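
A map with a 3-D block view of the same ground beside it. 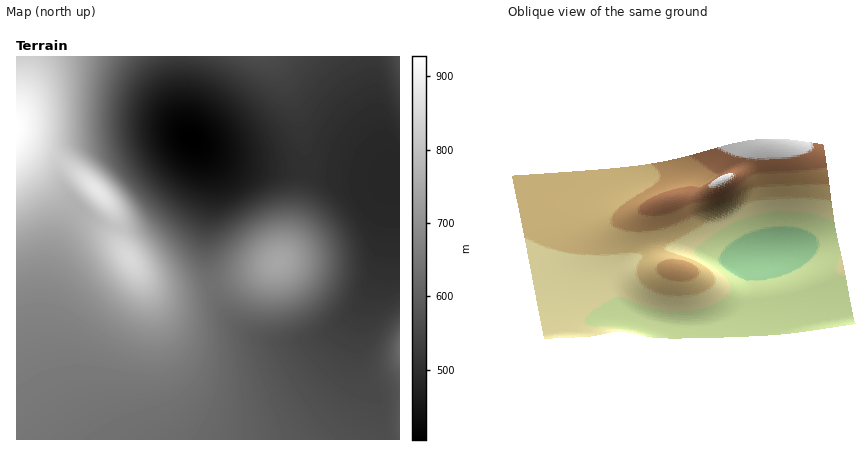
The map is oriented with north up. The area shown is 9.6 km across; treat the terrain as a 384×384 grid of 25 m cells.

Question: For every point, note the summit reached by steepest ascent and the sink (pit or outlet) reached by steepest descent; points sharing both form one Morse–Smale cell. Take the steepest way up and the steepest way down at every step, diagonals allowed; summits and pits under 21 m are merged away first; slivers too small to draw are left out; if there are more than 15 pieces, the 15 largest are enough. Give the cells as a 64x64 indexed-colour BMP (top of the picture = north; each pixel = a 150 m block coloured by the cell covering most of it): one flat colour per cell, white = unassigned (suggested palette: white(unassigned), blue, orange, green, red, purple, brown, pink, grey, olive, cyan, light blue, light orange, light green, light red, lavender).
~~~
<image width="64" height="64" href="data:image/bmp;base64,Qk12CAAAAAAAAHYAAAAoAAAAQAAAAEAAAAABAAQAAAAAAAAIAAATCwAAEwsAABAAAAAAAAAA////ALR3HwAOf/8ALKAsACgn1gC9Z5QAS1aMAMJ34wB/f38AIr28AM++FwDox64AeLv/AIrfmACWmP8A1bDFADMzMzMzMxERERERERERERERERERERERERERERERERFmMzMzMzMxERERERERERERERERERERERERERERERERFmYzMzMzMzEREREREREREREREREREREREREREREREREWZjMzMzMzERERERERERERERERERERERERERERERERERZmMzMzMzERERERERERERERERERERERERERERERERERFmYzMzMzMREREREREREREREREREREREREREREREREREWZjMzMzMREREREREREREREREREREREREREREREREREWZmMzMzMxERERERERERERERERERERERERERERERERERZmYzMzMxERERERERERERERERERERERERERERERERERZmZjMzMzERERERERERERERERERERERERERERERERERZmZmMzMzERERERERERERERERERERERERERERERERERFmZmYzMzMRERERERERERERERERERERERERERERERERFmZmZjMzMxEREREREREREREREREREREREREREREREREWZmZmMzMxERERERERERERERERERERERERERERERERERZmZmYzMzERERERERERERERERERERERERERERERERERFmZmZjMzMREREREREREREREREREREREREREREREREREWZmZmMzMxERERERERERERERERERERERERIiIiERERERZmZmYzMzEREREREREREREREREREREREiIiIiIiIRERFmZmZjMzMREREREREREREREREREREREiIiIiIiIiIREWZmZmMzMxERERERERERERERERERERIiIiIiIiIiIiERZmZmYzMzERERERERERERERERERERIiIiIiIiIiIiIhEWZmZjMzMREREREREREREREREREREiIiIiIiIiIiIiIRZmZmMzMxEREREREREREREREREREiIiIiIiIiIiIiIiFmZmYzMzERERERERERERERERERESIiIiIiIiIiIiIiImZmZjMzMRERERERERERERERERESIiIiIiIiIiIiIiIiJmZmMzMxERERERERERERERERERIiIiIiIiIiIiIiIiImZmYzMzEREREREREREREREREREiIiIiIiIiIiIiIiIiZmZjMzMxEREREREREREREREREiIiIiIiIiIiIiIiIiImZmMzMzERERERERERERERERESIiIiIiIiIiIiIiIiIiZmYzMzMRERERERERERERERERIiIiIiIiIiIiIiIiIiJmZjMzMxEREREREREREREREREiIiIiIiIiIiIiIiIiIiZmMzMzMRERERERERERERERESIiIiIiIiIiIiIiIiIiJmYzMzMxERERERERERERERERIiIiIiIiIiIiIiIiIiImZjMzMzEREREREREREREREREiIiIiIiIiIiIiIiIiIiZmMzMzMxERERERERERERERESIiIiIiIiIiIiIiIiIiJmYzMzMzERERERURERERERERIiIiIiIiIiIiIiIiIiIiZjMzMzMxERVVVVVREREREREiIiIiIiIiIiIiIiIiIiJmMzMzMzVVVVVVVVVRERERESIiIiIiIiIiIiIiIiIiImYzMzMzM1VVVVVVVVURERERIiIiIiIiIiIiIiIiIiIiZjMzMzMzVVVVVVVVVVEREREiIiIiIiIiIiIiIiIiIiJmMzMzMzVVVVVVVVVVURERERIiIiIiIiIiIiIiIiIiImYzMzMzVVVVVVVVVVVVEREREiIiIiIiIiIiIiIiIiIiZjMzMzNVVVVVVVVVVVVRERESIiIiIiIiIiIiIiIiIiJmMzMzNVVVVVVVVVVVVVURERIiIiIiIiIiIiIiIiIiImYzMzM1VVVVVVVVVVVVVRERIiIiIiIiIiIiREREREREdzMzMzVVVVVVVVVVVVVVUREiIiIkRERERERERERERER3MzMzM1VVVVVVVVVVVVVRESIkRERERERERERERERERHczMzMzVVVVVVVVVVVVVVESJEREREREREREREREREREdzMzMzMzVVVVVVVVVVVVVRRERERERERERERERERERER3MzMzMzMzM1VVVVVVVVVVRERERERERERERERERERERHczMzMzMzMzMzM1VVVVVVRERERERERERERERERERERHdzMzMzMzMzMzMzMzMzMzNEREREREREREREREREREREd3MzMzMzMzMzMzMzMzMzNERERERERERERERERERERER3czMzMzMzMzMzMzMzMzM0RERERERERERERERERERERHdzMzMzMzMzMzMzMzMzMzREREREREREREREREREREREd3MzMzMzMzMzMzMzMzMzNEREREREREREREREREREREd3czMzMzMzMzMzMzMzMzM0RERERERERERERERERERER3dzMzMzMzMzMzMzMzMzMzRERERERERERERERERERERHd3MzMzMzMzMzMzMzMzMzNEREREREREREREREREREREd3czMzMzMzMzMzMzMzMzM0RERERERERERERERERERER3dzMzMzMzMzMzMzMzMzMzRERERERERERERERERERERHd3MzMzMzMzMzMzMzMzMzNEREREREREREREREREREREd3czMzMzMzMzMzMzMzMzM0RERERERERERERERERERER3dzMzMzMzMzMzMzMzMzMzRERERERERERERERERERERHd3"/>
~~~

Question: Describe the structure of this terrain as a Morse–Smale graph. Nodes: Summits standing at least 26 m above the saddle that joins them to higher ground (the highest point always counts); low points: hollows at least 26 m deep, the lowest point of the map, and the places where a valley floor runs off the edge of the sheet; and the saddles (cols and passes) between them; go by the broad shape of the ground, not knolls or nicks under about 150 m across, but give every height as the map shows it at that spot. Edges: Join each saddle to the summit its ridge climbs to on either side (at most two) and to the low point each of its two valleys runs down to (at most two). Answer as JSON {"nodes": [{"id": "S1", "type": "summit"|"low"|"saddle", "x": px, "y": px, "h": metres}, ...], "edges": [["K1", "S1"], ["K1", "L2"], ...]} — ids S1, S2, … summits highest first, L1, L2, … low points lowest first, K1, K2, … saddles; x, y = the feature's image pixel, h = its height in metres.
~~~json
{"nodes": [
{"id": "S1", "type": "summit", "x": 16, "y": 130, "h": 928},
{"id": "S2", "type": "summit", "x": 98, "y": 190, "h": 879},
{"id": "S3", "type": "summit", "x": 130, "y": 258, "h": 849},
{"id": "S4", "type": "summit", "x": 278, "y": 262, "h": 745},
{"id": "S5", "type": "summit", "x": 400, "y": 350, "h": 624},
{"id": "S6", "type": "summit", "x": 400, "y": 56, "h": 564},
{"id": "S7", "type": "summit", "x": 258, "y": 56, "h": 563},
{"id": "L1", "type": "low", "x": 192, "y": 140, "h": 404},
{"id": "K1", "type": "saddle", "x": 62, "y": 160, "h": 825},
{"id": "K2", "type": "saddle", "x": 118, "y": 228, "h": 806},
{"id": "K3", "type": "saddle", "x": 214, "y": 286, "h": 636},
{"id": "K4", "type": "saddle", "x": 386, "y": 440, "h": 565},
{"id": "K5", "type": "saddle", "x": 372, "y": 56, "h": 520},
{"id": "K6", "type": "saddle", "x": 306, "y": 172, "h": 504}],
"edges": [["K1", "S1"], ["K1", "S2"], ["K1", "L1"], ["K2", "S2"], ["K2", "S3"], ["K2", "L1"], ["K3", "S3"], ["K3", "S4"], ["K3", "L1"], ["K4", "S3"], ["K4", "S5"], ["K4", "L1"], ["K5", "S7"], ["K5", "S6"], ["K5", "L1"], ["K6", "S4"], ["K6", "S7"], ["K6", "L1"]]}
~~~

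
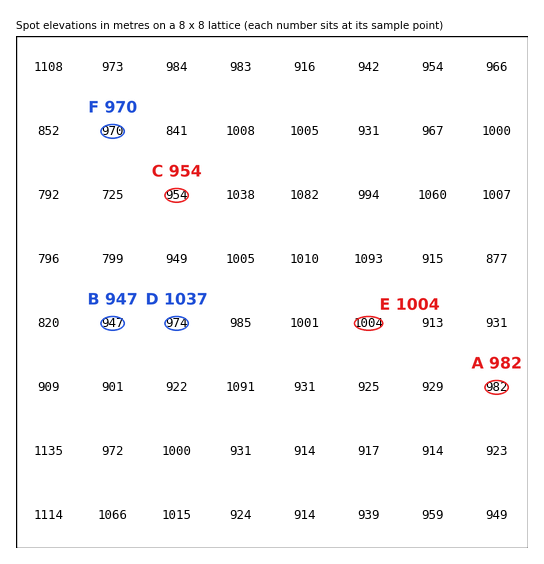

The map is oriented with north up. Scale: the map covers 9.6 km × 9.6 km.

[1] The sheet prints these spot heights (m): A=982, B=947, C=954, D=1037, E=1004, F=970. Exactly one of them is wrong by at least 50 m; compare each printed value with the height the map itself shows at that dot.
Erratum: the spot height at D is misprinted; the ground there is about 974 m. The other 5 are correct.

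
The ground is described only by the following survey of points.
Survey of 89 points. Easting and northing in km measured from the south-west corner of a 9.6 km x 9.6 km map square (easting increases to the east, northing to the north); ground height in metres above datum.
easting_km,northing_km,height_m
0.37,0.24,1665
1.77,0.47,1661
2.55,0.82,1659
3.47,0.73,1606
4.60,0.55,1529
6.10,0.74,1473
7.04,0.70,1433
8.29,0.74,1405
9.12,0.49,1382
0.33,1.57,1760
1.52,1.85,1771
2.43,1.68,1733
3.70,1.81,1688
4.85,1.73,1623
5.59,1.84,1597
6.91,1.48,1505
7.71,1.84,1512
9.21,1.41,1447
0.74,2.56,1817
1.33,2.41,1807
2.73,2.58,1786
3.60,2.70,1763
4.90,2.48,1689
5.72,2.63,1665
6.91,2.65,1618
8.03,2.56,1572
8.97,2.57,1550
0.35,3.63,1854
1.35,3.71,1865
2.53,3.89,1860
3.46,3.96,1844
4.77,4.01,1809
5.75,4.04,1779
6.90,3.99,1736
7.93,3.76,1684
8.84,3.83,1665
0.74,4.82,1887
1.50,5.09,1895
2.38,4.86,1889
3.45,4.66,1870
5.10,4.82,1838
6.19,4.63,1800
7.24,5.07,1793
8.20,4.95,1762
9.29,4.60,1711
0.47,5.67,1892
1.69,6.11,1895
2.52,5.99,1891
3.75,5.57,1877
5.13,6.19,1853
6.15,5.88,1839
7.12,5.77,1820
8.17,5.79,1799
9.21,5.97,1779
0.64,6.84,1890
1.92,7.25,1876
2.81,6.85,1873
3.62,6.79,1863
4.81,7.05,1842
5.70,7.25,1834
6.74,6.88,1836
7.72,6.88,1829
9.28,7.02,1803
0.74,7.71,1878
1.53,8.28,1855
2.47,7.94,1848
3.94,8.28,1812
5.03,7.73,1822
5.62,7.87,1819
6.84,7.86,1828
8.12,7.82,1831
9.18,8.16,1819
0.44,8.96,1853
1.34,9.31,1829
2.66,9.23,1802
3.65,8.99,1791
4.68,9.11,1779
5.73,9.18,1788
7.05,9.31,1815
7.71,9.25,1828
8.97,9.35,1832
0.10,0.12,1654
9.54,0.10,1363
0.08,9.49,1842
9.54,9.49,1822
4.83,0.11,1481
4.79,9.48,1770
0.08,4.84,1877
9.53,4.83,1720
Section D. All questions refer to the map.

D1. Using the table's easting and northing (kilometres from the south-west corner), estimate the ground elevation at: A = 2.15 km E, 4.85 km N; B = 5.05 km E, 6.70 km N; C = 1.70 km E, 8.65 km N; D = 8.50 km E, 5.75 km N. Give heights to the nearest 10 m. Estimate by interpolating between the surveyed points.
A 1890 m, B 1850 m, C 1840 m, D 1790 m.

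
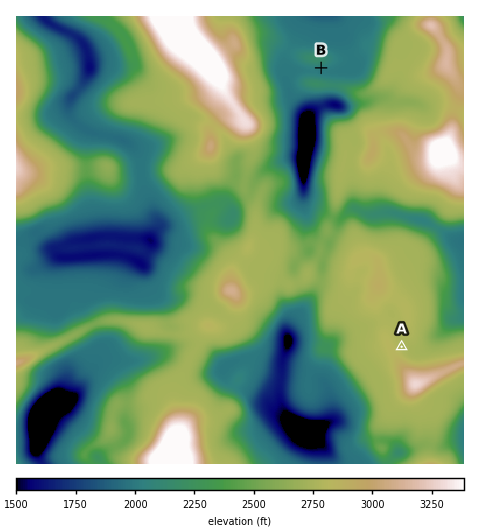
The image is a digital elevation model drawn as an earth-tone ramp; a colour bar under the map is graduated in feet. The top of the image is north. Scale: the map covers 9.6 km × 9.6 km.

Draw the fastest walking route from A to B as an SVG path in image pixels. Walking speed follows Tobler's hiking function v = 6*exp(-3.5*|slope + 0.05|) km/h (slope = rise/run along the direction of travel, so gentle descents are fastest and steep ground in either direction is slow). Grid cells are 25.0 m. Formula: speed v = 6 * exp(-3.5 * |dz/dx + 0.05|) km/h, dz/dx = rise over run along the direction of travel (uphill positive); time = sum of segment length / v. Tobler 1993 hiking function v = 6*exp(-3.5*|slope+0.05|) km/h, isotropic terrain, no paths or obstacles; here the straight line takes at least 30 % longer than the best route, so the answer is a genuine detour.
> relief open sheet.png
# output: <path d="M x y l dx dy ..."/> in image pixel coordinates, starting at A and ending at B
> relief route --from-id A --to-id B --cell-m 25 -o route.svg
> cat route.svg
<path d="M402 347l-2-1-3-7-36-37-4-7-11-11-11-21 0-27-1-2 0-9-2-5 0-49 3-7 0-34 1-3 3-2 11-6 4-3 4-10 0-1-1-2-20-20-9-5-3-3-4-7"/>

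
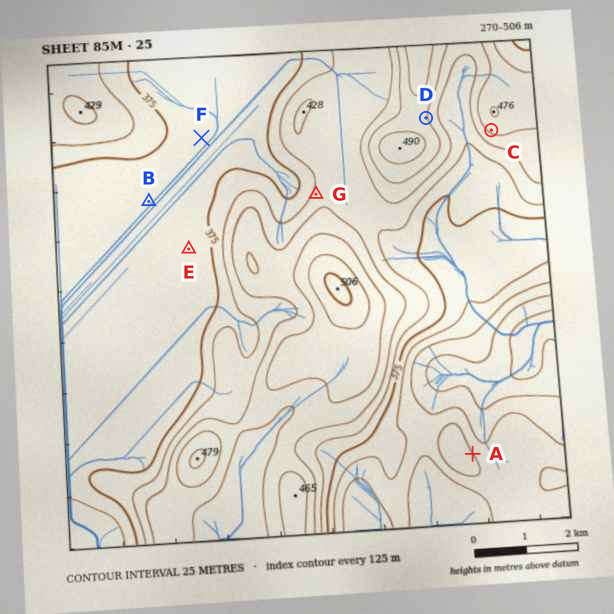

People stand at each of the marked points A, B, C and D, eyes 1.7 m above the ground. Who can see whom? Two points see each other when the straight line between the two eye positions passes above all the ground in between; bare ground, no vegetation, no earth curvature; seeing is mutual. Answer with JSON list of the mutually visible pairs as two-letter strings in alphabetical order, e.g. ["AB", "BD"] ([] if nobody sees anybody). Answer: ["AC", "CD"]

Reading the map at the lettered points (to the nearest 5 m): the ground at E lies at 365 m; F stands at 365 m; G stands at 410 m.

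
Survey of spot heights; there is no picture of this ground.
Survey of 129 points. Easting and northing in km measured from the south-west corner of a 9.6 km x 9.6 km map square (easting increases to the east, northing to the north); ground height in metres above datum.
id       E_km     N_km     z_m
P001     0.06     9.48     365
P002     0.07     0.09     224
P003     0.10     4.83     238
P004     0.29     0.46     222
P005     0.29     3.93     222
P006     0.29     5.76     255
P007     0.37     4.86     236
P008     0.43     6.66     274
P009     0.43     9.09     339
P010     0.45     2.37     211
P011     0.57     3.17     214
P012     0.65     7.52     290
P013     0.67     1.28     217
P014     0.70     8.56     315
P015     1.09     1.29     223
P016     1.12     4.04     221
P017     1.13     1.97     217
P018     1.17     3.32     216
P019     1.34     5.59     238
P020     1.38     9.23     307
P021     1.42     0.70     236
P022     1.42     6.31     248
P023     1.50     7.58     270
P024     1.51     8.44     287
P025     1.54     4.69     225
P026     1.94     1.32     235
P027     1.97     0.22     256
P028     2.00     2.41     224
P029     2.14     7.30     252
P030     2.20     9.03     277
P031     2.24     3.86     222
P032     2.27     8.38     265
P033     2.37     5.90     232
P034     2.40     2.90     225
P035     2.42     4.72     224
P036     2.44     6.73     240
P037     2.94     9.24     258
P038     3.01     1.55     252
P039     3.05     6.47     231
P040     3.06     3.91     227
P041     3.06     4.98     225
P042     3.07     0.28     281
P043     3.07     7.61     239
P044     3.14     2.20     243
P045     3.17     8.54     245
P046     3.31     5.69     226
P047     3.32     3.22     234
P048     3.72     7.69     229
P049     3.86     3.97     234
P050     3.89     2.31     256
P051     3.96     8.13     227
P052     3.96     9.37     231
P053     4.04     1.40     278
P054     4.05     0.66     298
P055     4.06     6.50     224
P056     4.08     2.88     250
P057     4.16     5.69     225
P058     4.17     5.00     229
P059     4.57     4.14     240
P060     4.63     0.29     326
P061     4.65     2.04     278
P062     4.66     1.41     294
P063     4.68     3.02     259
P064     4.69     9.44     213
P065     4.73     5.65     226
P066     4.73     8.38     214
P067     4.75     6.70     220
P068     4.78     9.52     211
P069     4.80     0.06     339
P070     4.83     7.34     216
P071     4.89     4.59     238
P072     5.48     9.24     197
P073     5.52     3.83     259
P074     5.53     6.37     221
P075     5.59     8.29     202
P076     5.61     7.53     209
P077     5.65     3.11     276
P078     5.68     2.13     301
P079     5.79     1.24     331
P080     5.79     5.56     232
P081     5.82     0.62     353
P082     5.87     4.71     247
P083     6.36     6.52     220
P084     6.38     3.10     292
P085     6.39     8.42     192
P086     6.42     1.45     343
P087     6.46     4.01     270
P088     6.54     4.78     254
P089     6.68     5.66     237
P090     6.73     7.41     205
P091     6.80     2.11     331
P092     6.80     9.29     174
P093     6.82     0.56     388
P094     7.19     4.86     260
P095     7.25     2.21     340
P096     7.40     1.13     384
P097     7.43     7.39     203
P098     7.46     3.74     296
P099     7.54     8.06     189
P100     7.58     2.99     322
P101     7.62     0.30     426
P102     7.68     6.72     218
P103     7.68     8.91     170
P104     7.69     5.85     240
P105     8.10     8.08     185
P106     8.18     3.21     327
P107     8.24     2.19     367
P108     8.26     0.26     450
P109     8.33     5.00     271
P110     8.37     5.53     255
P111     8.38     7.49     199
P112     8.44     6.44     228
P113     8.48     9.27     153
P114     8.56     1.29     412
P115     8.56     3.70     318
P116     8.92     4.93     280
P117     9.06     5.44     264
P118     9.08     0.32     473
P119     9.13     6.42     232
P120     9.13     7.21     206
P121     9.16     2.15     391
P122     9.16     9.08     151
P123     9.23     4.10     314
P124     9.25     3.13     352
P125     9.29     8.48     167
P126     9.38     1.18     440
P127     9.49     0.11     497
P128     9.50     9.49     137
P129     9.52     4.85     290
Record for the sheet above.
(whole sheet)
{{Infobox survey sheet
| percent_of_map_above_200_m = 91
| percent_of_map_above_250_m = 43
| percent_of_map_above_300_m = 21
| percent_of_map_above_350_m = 9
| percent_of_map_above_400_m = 4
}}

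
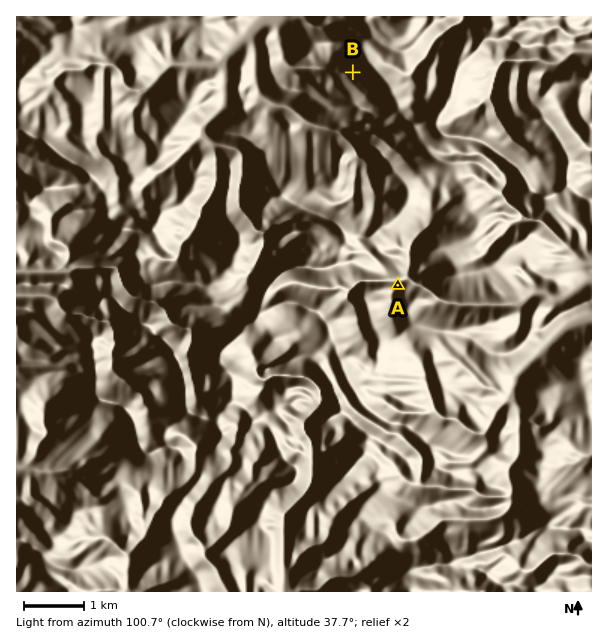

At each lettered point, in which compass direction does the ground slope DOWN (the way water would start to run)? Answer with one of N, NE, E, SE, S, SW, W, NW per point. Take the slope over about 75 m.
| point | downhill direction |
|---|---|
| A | N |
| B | SW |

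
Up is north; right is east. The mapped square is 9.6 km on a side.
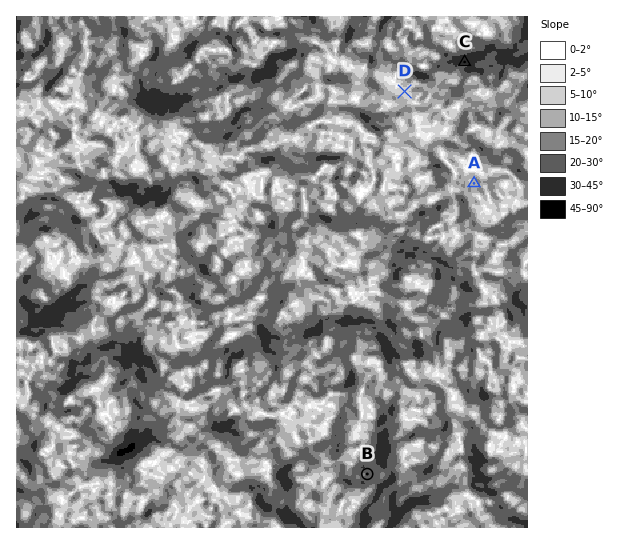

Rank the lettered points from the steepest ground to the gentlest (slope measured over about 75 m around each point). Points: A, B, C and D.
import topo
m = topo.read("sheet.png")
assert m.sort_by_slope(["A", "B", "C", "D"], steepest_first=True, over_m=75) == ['C', 'B', 'A', 'D']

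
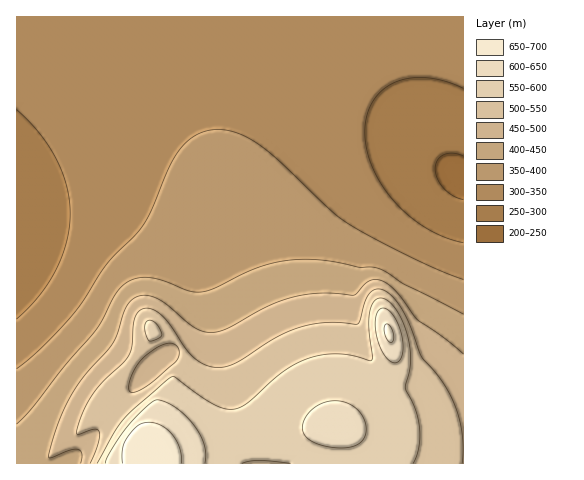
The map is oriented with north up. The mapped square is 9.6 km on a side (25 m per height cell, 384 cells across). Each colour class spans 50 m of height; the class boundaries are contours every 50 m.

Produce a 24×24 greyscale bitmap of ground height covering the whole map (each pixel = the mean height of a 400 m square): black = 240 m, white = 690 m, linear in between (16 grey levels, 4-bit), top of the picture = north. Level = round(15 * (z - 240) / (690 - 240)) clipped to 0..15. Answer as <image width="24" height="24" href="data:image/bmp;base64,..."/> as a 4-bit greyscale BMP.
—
<image width="24" height="24" href="data:image/bmp;base64,Qk2WAQAAAAAAAHYAAAAoAAAAGAAAABgAAAABAAQAAAAAACABAAATCwAAEwsAABAAAAAAAAAAAAAAABEREQAiIiIAMzMzAERERABVVVUAZmZmAHd3dwCIiIgAmZmZAKqqqgC7u7sAzMzMAN3d3QDu7u4A////AGd3rf/ty7u7zMu6qWaInO7su7vMzMy6qVZ5ms3cu7vMzMy6qVZ4may7qqu8zMu6mUVniYmqmaq7u7u6mERWeJiZiZmqu6vJiDRFZ5qYiImaqqzZdyNEV5qHd3iJmZ3IdiI0Voh2Znd4iIuWZRIzRWZVVmZnd3hlVBIjRFVVVVVmZlVUQxEjNEREVVVVVURDMhEiM0RERVVEREMyIhEiMzREREREQzMiEREiMzREREREMzIhEBIiMzREREREMyIRABIiMzRERERDMyIRACIjMzNEREQzMiIRESIjMzNEREMzMiIRESIzMzMzMzMzMiIiIiMzMzMzMzMzMyIiIiMzMzMzMzMzMyIiIjMzMzMzMzMzMzMjMzMzMzMzMzMzMzMzMw=="/>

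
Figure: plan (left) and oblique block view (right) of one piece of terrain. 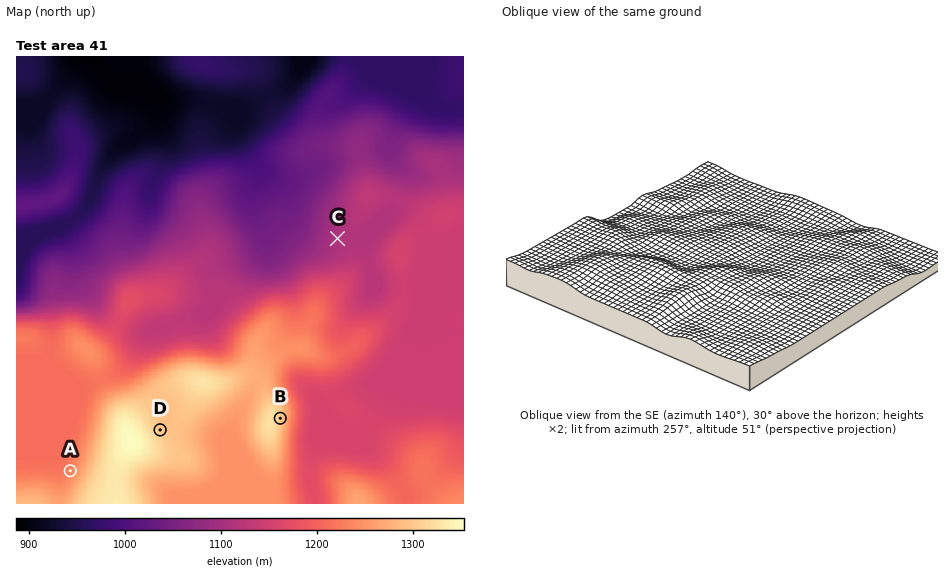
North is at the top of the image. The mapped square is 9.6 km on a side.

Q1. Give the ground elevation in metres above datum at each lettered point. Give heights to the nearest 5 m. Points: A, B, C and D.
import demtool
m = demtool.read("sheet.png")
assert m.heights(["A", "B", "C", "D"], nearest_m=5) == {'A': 1230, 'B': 1300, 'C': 1110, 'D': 1300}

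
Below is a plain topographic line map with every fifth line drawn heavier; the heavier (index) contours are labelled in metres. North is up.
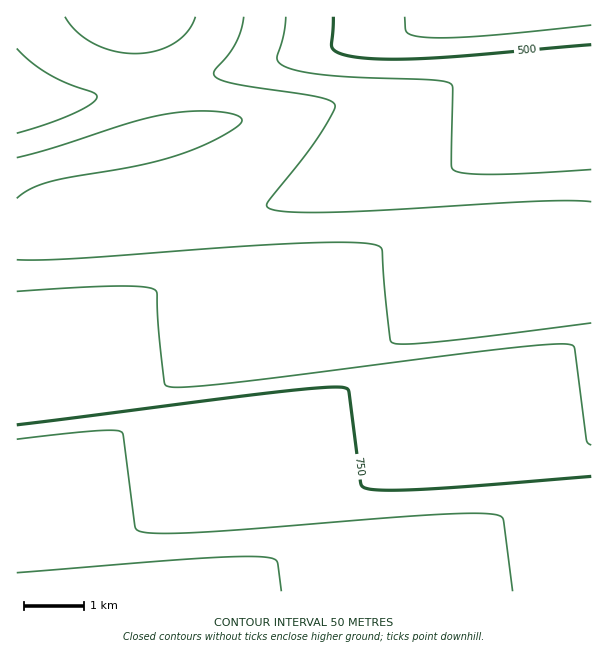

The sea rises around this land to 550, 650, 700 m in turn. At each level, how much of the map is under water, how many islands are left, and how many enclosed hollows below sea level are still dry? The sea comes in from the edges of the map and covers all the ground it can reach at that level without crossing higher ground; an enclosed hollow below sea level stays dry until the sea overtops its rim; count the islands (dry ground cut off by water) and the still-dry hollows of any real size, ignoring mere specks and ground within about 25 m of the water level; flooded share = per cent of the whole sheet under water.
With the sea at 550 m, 10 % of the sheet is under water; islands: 0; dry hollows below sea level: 0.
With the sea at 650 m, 42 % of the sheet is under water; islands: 0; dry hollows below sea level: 0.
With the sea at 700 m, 58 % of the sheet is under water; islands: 0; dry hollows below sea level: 0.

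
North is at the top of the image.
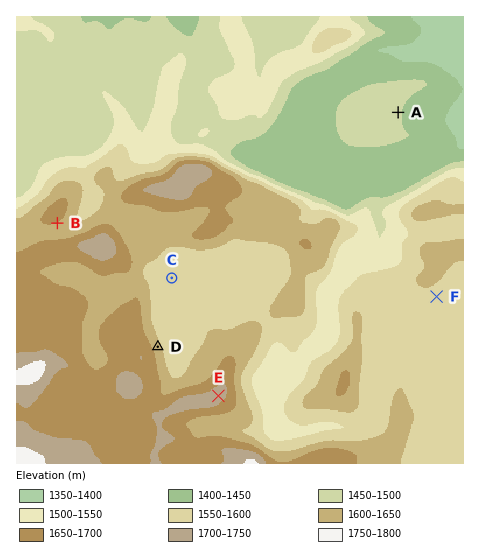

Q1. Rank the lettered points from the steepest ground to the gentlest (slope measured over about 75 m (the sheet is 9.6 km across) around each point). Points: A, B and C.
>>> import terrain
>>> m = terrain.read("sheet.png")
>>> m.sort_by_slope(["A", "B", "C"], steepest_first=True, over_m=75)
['B', 'A', 'C']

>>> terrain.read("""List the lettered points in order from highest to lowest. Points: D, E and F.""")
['E', 'D', 'F']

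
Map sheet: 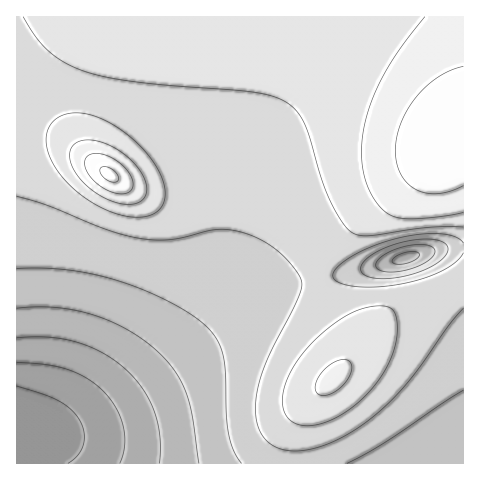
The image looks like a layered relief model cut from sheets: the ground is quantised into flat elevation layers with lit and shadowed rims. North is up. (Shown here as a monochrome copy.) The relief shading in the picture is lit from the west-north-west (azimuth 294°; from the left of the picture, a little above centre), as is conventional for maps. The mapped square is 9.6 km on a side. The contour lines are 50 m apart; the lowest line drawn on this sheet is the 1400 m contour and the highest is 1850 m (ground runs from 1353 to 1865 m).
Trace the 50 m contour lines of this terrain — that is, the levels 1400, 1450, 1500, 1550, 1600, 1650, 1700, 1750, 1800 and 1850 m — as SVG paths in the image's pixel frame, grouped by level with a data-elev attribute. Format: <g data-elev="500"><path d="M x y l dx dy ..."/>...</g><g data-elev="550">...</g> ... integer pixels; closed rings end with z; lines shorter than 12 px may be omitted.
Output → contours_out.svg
<g data-elev="1400"><path d="M17 386l40 14 13 9 8 9 6 13 0 13-6 10-10 9"/></g><g data-elev="1450"><path d="M17 362l29 3 21 4 18 8 17 13 14 17 7 19 2 20-5 17"/></g><g data-elev="1500"><path d="M17 338l31-1 27 5 26 10 23 16 18 20 12 23 6 26-1 26"/><path d="M396 264l-3-1-1-3 7-5 12-3 8 1 0 4-7 5-8 2z"/></g><g data-elev="1550"><path d="M17 308l37-1 36 7 34 14 30 20 19 20 13 23 6 25 7 47"/><path d="M382 271l-6-4 1-5 6-6 11-6 13-4 13-2 10 2 5 4 0 3-4 5-14 9-19 5z"/></g><g data-elev="1600"><path d="M347 463l37-20 79-53"/><path d="M374 278l-12-5-1-3 0-4 8-9 15-9 20-6 20-3 15 2 5 2 4 3-1 6-4 6-8 6-11 6-26 7z"/><path d="M17 269l24-1 25 2 24 4 23 5 26 9 25 11 23 13 16 12 13 13 6 16 3 17 1 43 2 19 5 17 9 14"/></g><g data-elev="1650"><path d="M463 253l-8 9-14 9-18 8-23 5-23 3-22-1-16-3-6-6 1-5 3-5 14-10 20-10 25-8 23-5 20 0 16 3 8 6"/><path d="M17 196l28 8 56 23 30 10 19 3 17 0 15-2 29-8 19 0 14 3 14 5 13 8 12 9 16 19 3 7 0 6-7 18-31 62-6 22-3 20 2 15 5 11 9 9 12 5 18 2 22-5 24-11 23-16 19-16 18-20 41-57 15-18"/></g><g data-elev="1700"><path d="M300 425l18 0 19-8 21-14 18-19 13-21 7-21 1-21-2-8-4-5-7-2-10 0-12 3-12 5-25 17-23 23-14 23-4 12-2 10 1 10 3 7 6 6z"/><path d="M135 217l11-1 9-3 7-6 3-8 0-10-3-11-6-12-8-12-23-21-14-9-13-7-13-3-11-1-11 2-8 5-7 10-2 14 5 16 11 16 15 16 19 13 20 9z"/><path d="M23 17l13 21 13 14 17 11 21 9 23 6 30 4 116 10 18 5 13 6 11 9 7 13 17 55 10 26 12 19 10 9 15 2 58-9 36 0"/></g><g data-elev="1750"><path d="M319 395l6 1 5-2 14-10 7-13 1-6-3-4-5-2-7 2-14 10-5 7-3 7 1 6z"/><path d="M127 204l7 0 6-2 5-5 1-4-1-13-10-15-15-14-17-8-16-3-12 4-5 6 0 9 3 9 7 11 10 10 12 7 13 6z"/><path d="M425 17l-32 43-12 20-8 18-7 20-4 19 0 18 1 17 5 15 7 13 8 10 10 6 10 2 16 1 25-3 19-4"/></g><g data-elev="1800"><path d="M114 193l10 1 7-4 2-8-4-9-9-9-11-8-12-3-9 2-3 4 0 5 4 11 11 11z"/><path d="M463 66l-12 4-12 7-12 8-11 12-9 13-6 14-4 14-2 13 2 13 4 10 7 9 9 7 10 3 12 1 12-3 12-5"/></g><g data-elev="1850"><path d="M113 182l5-2 0-4-2-4-8-5-7 1-1 4 3 4 5 4z"/></g>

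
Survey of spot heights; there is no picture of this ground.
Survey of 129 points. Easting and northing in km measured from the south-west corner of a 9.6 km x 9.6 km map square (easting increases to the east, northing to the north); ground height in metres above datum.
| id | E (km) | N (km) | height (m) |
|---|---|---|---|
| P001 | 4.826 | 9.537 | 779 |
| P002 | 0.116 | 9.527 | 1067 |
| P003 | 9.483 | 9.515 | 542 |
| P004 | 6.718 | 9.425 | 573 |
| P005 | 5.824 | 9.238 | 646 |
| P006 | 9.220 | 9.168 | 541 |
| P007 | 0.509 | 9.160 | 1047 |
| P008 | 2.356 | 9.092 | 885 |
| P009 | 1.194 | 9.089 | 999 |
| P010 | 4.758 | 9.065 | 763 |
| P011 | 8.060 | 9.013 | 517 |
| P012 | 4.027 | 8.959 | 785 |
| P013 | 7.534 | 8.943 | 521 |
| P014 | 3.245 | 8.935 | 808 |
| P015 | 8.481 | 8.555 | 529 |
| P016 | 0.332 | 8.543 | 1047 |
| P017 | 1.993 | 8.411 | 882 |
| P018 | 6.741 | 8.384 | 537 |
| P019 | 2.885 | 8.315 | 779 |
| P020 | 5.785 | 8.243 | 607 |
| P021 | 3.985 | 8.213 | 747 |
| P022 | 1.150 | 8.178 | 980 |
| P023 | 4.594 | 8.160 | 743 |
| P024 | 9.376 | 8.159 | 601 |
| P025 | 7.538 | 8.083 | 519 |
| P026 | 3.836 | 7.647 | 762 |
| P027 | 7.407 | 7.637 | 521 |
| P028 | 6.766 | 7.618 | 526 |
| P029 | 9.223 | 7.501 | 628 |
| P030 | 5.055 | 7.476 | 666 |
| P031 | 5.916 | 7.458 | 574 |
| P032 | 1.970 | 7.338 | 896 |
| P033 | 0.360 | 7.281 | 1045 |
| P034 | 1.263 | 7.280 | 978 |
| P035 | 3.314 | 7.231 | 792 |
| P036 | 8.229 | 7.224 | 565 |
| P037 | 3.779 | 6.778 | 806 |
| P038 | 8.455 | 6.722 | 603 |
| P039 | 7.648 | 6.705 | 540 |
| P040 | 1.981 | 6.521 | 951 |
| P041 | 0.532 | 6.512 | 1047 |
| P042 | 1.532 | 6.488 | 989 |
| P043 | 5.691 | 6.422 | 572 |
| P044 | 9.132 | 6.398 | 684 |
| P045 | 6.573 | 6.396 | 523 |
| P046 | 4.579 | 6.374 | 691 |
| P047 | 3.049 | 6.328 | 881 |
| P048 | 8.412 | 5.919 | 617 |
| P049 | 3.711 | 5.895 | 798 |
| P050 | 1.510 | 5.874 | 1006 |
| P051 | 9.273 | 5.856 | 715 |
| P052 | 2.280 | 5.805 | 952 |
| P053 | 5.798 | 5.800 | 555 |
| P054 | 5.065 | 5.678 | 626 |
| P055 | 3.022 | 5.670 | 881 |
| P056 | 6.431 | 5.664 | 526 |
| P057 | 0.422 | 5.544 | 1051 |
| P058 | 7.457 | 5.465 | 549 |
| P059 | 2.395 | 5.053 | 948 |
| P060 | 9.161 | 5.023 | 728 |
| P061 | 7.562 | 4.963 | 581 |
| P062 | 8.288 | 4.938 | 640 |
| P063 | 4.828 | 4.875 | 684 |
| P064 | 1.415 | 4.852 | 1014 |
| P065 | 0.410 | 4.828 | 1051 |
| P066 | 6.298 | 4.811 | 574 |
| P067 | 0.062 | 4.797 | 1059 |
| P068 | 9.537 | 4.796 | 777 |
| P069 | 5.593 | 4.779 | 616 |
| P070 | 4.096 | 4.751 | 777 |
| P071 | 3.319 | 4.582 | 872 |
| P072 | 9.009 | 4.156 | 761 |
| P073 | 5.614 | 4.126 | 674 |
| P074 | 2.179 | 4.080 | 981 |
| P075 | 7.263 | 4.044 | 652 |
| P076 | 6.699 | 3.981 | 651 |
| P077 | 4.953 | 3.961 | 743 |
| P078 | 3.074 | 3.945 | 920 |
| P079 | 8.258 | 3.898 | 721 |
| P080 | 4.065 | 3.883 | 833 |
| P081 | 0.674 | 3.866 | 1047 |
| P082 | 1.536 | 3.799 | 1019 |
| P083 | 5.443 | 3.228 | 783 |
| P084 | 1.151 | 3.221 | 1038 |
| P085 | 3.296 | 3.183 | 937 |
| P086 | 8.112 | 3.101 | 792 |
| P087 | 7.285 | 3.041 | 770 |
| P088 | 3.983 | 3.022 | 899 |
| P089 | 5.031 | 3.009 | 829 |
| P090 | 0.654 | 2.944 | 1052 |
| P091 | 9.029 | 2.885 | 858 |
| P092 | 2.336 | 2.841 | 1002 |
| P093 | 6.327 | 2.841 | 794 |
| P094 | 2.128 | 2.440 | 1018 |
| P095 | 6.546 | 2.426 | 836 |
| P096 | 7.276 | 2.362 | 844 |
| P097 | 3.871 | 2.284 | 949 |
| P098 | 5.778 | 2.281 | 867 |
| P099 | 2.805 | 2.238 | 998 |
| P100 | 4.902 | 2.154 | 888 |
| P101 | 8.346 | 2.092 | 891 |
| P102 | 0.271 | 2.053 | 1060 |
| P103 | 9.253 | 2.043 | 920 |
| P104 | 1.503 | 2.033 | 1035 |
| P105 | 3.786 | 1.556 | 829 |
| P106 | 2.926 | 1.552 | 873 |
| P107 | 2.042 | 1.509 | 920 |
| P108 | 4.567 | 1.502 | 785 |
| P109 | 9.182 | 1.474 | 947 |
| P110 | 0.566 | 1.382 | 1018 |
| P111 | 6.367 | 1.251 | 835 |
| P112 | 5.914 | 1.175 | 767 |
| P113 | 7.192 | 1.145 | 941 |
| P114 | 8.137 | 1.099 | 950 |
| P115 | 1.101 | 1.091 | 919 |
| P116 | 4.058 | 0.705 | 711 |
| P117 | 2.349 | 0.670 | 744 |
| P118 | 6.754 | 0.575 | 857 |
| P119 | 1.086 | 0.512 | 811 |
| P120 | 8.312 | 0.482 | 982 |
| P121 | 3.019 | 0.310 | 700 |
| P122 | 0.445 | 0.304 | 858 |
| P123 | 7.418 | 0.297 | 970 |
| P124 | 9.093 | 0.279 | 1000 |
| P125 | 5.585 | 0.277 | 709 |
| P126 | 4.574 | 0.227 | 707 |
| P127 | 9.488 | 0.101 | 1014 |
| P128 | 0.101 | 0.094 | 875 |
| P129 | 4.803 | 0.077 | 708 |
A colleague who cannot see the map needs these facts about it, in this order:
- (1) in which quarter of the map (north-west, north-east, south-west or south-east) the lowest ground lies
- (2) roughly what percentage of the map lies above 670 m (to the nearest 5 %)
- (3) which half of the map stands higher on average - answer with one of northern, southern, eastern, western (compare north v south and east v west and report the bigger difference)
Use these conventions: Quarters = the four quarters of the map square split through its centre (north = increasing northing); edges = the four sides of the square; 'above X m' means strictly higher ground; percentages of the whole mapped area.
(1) The lowest point lies in the north-east quarter of the map.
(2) About 75 % of the map lies above 670 m.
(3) The western half stands higher on average than the eastern half.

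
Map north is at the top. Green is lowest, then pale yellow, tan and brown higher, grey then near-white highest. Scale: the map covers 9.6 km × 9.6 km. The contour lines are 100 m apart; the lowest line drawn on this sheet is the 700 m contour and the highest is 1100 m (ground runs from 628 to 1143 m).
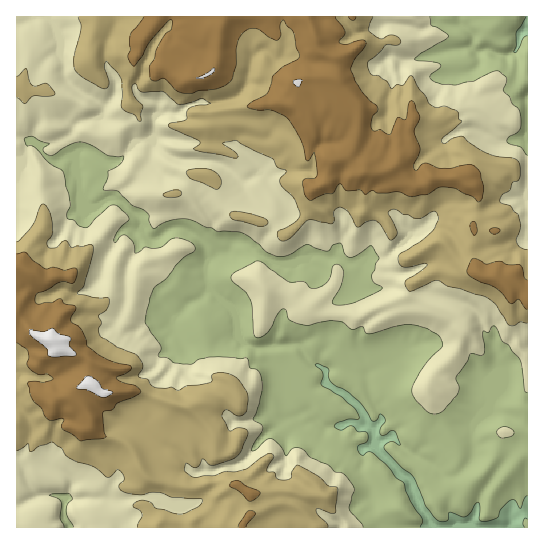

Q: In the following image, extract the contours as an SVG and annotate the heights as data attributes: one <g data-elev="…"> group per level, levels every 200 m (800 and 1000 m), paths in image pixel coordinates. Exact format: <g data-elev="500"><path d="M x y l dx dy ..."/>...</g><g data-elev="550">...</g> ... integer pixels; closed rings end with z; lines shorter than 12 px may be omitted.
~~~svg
<g data-elev="800"><path d="M64 527l-4-9 1-16-3-4-9-3 2-1 18-1 3 4 0 2-5 6-1 6 8 16"/><path d="M363 527l-2-4-11-13-1-4 5-17-11-15-8-2-6-7-19-8-5-6-6-3-6 0-7 8-5-10-10-7-5 1-11 10-4 0 3-7 9-14-2-4-8-6 6-16 3-18-2-12-3-3-7-2-3-10-38-1-11 3-8 4-16-1-7-5-8-1 2-11-16-24 5-24 5-12 12-8 8-12 8-8 11-7 1-2-1-4-11-6-9-1-13 9-8 1-8-1-6 5-4 1-2-11-7-7-4 0-5 7-3 0 0-4 3-7 12-12-3-5-11-9-6 2-22 20-8-1-5-6-5-1-2-5 3-11-7-32-15-9-14-15-7-1-3-5 1-3 8-2 8 5 8 2-5 4-1 3 3 4 4 1 4 0 17-11 10-2 12 4 16 10 9 1 5-1 0 3-2 5-13 7 0 7-5 11 15 2 13 14 15 6 3 4 0 7 5 7 8-5 9-4 18-1 16 8 6 1 6 3 25 2 17 11 8 9 12 4 11-3 17-10 20 7 3-1 3-5 8-2 4 11 5 3 7-2 13-9 3 1 6 11-3 5-4 15 2 5 7 3 1 3-26 13-10 3-11 0-3-3 8-15 3-9 0-8-5-6-5 2-3 11-3 5-5 4-8 3-4-1-7-6-12 0-4-1-28-20-4 0-21 12-3 4 1 4 14 11 5 10 3 31 3 5 5-1 5-4 10-18 6-6 3 1 2 8 2 2 16 5 23-4 10 0 4 2 10 7 9-4 4 7 3 1 36-9 10 0 12 4 12 7 3 10-13 14-8 11-8 14-1 6 3 9 11 11 4 2 5 1 8-3 14-16 2-8-3-10 11-16 3-7 11 1 3-1 1-7-2-16 6 1 2-5 3-1 3 2 5 13 7 4 3 6 8 8 4 31 3 2"/><path d="M501 438l10-2 3-2 0-3-7-4-6 1-4 2 0 3z"/><path d="M527 155l-6-8-14-5 2-5 11-7 1-9-2-11-6-6-3-7-7-7 4-9-1-4-9-6-24 11-18 3-13-1-9-3-3-4 10-10 1-2-6-3-21-3 7-6 27-16-3-4-14-8-1-8"/></g><g data-elev="1000"><path d="M246 527l9-13-2-3-6 0-8 12-1 4"/><path d="M248 501l3 0 6-3 3-4-1-3-13-5-7-5-8 1-1 4 9 5z"/><path d="M17 343l10 7 2 7-2 8 3 4 8 5 9 0 6 4-2 2-6 2-12-1-6 2 6 18 8 6 3 8 5 5 14-1-2 7 1 3 11 5 6 6 26-2 1-1-2-6-1-19 10-3 4-6 16-6 8-4-1-3-4-4-14-4-6-4 13-7 2-2 0-3-24-7-20-13-5-16-11-9 0-4 5-8-1-3-10-2-4-5-10 4-5-1-8 2-3-2 0-5 3-4 8-3 15-8 10 2 3-2 3-7 0-6-4-1-8 2-12-3-7 2-13-8-7-8-9 1"/><path d="M527 280l-2-2-4-13-14 0-6-4-15 3-8-5-5-1-6 12 1 4 3 3 26 12 13 14 3 1 4-4 2 0 8 10"/><path d="M474 235l2-1 1-4-1-7-2-2-3 1-1 4z"/><path d="M493 234l5-1 2-3-5-2-4 1-1 2z"/><path d="M143 17l-12 17-2 8 1 8-2 7 2 5 3 4 2-1 16-25 16-18 4-2 2 2-2 7-5 4-5 8-5 9-2 9-4 7 0 12 1 2 4 1 7-3 3 1 12 12 12 3 10-4 18-1 10-5 6-6 3-13 0-18 3-8 3-5 7-5 8 0 11 8 9 4 4-6-1-12 2-2 2 0 10 12 5 24-2 3-14 6-10 9-6 19-14 7-6 5 2 2 8 2 16 1 13 6 4 4 11 18 6 22 2 0 5-9 3 23-3 3-9 1-3 4 3 11 5 6 15-6 8-1 5-8 3-1 5 6 13 0 6 4 8-4 5 3 21-1 12 5 16-3 12-7 9 0 7 1 16 8 7 6 3-1 3-10-1-6-3-14-7-6-6-1-16 4-10 0-16-5-4 2-4 5-3-1 0-4 5-10 1-6-6-19 6-13-7-16-3 0-1 2-3 16-9-1-7 17-9-5-6 1-2-1-2-4 0-5 2-6 4-4 1-4-16-16-7-10-4-12 4-10 10-13 1-4-4-2-15 4-7-1-1-2 5-6 1-4-10-14"/></g>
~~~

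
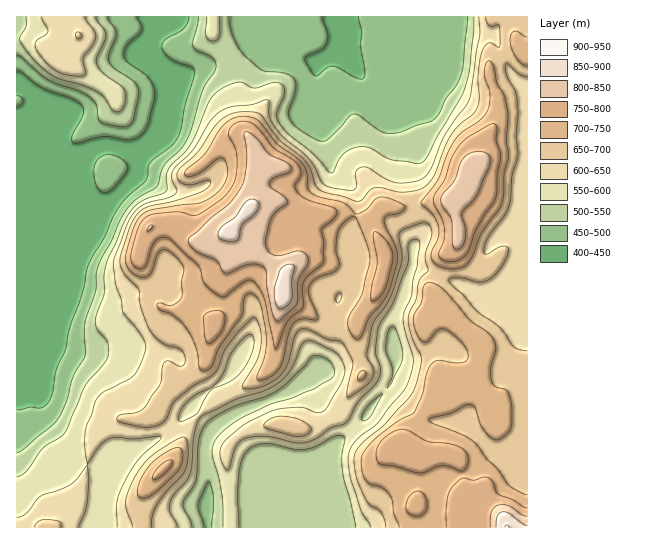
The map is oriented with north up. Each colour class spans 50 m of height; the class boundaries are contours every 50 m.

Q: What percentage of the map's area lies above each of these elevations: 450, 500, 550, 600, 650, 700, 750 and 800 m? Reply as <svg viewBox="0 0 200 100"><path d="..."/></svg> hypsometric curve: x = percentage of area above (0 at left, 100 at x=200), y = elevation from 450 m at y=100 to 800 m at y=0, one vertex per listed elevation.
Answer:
<svg viewBox="0 0 200 100"><path d="M176 100l-24-14-23-15-25-14-27-14-28-14-25-15-15-14"/></svg>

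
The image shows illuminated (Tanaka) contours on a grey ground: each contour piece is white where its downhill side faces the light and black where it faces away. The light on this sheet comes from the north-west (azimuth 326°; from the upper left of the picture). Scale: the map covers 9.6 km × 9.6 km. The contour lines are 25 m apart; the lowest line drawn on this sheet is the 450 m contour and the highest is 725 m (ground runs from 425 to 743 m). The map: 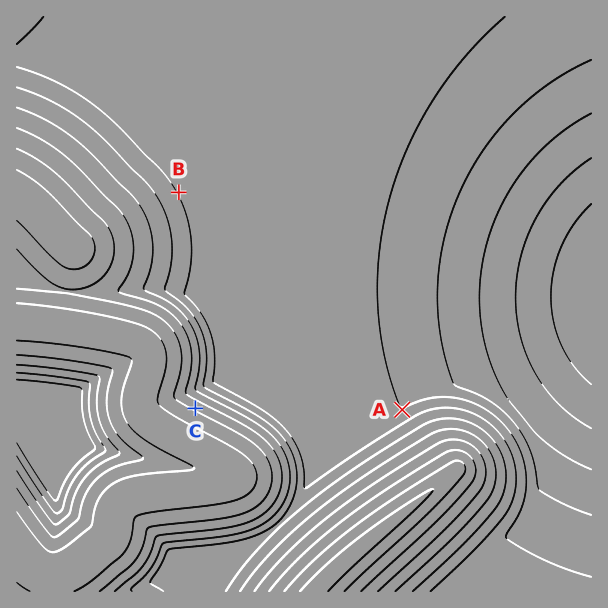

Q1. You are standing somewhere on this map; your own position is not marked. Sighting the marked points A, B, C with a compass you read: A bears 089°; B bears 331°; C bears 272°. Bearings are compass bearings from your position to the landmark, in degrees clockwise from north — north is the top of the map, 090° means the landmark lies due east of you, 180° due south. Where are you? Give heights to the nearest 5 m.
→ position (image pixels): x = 300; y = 412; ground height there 570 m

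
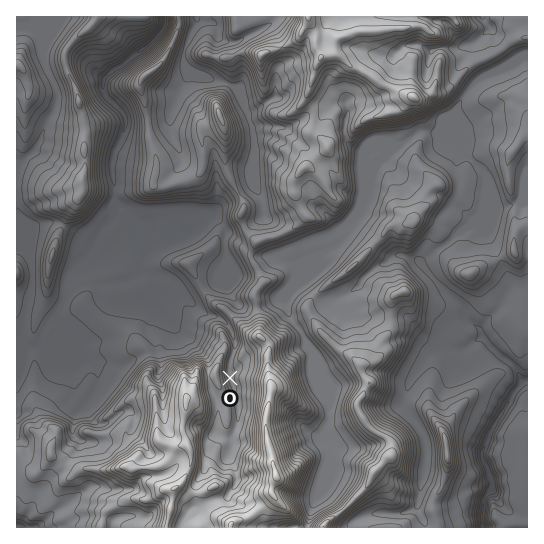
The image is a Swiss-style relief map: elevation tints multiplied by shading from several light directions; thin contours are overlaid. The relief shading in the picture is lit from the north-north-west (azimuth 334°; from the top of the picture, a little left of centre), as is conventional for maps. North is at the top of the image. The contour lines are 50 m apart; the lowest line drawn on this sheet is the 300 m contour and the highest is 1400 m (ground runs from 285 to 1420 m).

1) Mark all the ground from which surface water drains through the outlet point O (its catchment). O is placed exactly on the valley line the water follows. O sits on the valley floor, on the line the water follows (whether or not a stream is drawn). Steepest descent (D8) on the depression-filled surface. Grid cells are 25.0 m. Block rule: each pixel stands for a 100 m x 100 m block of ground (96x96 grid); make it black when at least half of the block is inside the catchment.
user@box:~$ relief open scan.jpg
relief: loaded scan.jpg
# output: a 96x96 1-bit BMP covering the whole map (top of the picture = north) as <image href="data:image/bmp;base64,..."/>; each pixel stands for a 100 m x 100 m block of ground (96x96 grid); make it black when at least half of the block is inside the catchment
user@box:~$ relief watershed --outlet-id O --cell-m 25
<image width="96" height="96" href="data:image/bmp;base64,Qk2+BAAAAAAAAD4AAAAoAAAAYAAAAGAAAAABAAEAAAAAAIAEAAATCwAAEwsAAAIAAAAAAAAA////AAAAAAAAAAAAAAAAAAAAAAAAAAAAAcAAAAAAAAAAAAAAA/AAAAAAAAAAAAAAA/wAAAAAAAAAAAAAB/4AAAAAAAAAAAAAD/8AAAAAAAAAAAAAz/8AAAAAAAAAAAAB//8AAAAAAAAAAAAB//8AAAAAAAAAAAAA//+AAAAAAAAAAAAA//+AAAAAAAAAAAAAf/8AAAAAAAAAAAAAf/8AAAAAAAAAAAAAf/8AAAAAAAAAAAAAf/8AAAAAAAAAAAAA//4AAAAAAAAAAAAA//4AAAAAAAAAAAAB//4AAAAAAAAAAAAB//4AAAAAAAAAAAAB//4AAAAAAAAAAAAB//4AAAAAAAAAAAAA//4AAAAAAAAAAAAA//4AAAAAAAAAAAAA//8AAAAAAAAAAAAA//8AAAAAAAAAAAAAf/8AAAAAAAAAAAAAf/8AAAAAAAAAAAAAP/4AAAAAAAAAAAAAOAAAAAAAAAAAAAAAAAAAAAAAAAAAAAAAAAAAAAAAAAAAAAAAAAAAAAAAAAAAAAAAAAAAAAAAAAAAAAAAAAAAAAAAAAAAAAAAAAAAAAAAAAAAAAAAAAAAAAAAAAAAAAAAAAAAAAAAAAAAAAAAAAAAAAAAAAAAAAAAAAAAAAAAAAAAAAAAAAAAAAAAAAAAAAAAAAAAAAAAAAAAAAAAAAAAAAAAAAAAAAAAAAAAAAAAAAAAAAAAAAAAAAAAAAAAAAAAAAAAAAAAAAAAAAAAAAAAAAAAAAAAAAAAAAAAAAAAAAAAAAAAAAAAAAAAAAAAAAAAAAAAAAAAAAAAAAAAAAAAAAAAAAAAAAAAAAAAAAAAAAAAAAAAAAAAAAAAAAAAAAAAAAAAAAAAAAAAAAAAAAAAAAAAAAAAAAAAAAAAAAAAAAAAAAAAAAAAAAAAAAAAAAAAAAAAAAAAAAAAAAAAAAAAAAAAAAAAAAAAAAAAAAAAAAAAAAAAAAAAAAAAAAAAAAAAAAAAAAAAAAAAAAAAAAAAAAAAAAAAAAAAAAAAAAAAAAAAAAAAAAAAAAAAAAAAAAAAAAAAAAAAAAAAAAAAAAAAAAAAAAAAAAAAAAAAAAAAAAAAAAAAAAAAAAAAAAAAAAAAAAAAAAAAAAAAAAAAAAAAAAAAAAAAAAAAAAAAAAAAAAAAAAAAAAAAAAAAAAAAAAAAAAAAAAAAAAAAAAAAAAAAAAAAAAAAAAAAAAAAAAAAAAAAAAAAAAAAAAAAAAAAAAAAAAAAAAAAAAAAAAAAAAAAAAAAAAAAAAAAAAAAAAAAAAAAAAAAAAAAAAAAAAAAAAAAAAAAAAAAAAAAAAAAAAAAAAAAAAAAAAAAAAAAAAAAAAAAAAAAAAAAAAAAAAAAAAAAAAAAAAAAAAAAAAAAAAAAAAAAAAAAAAAAAAAAAAAAAAAAAAAAAAAAAAAAAAAAAAAAAAAAAAAAAAAAAAAAAAAAAAAAAAAAAAAAAAAAAAAAAAAAAAAAAAAAAAAAAAAAAAAAAAAAAAAAAAAAAAAAAAAAAAAAAAAAAAAAAAAAAAAAAAAAAAAAAAAAAAAAAAA="/>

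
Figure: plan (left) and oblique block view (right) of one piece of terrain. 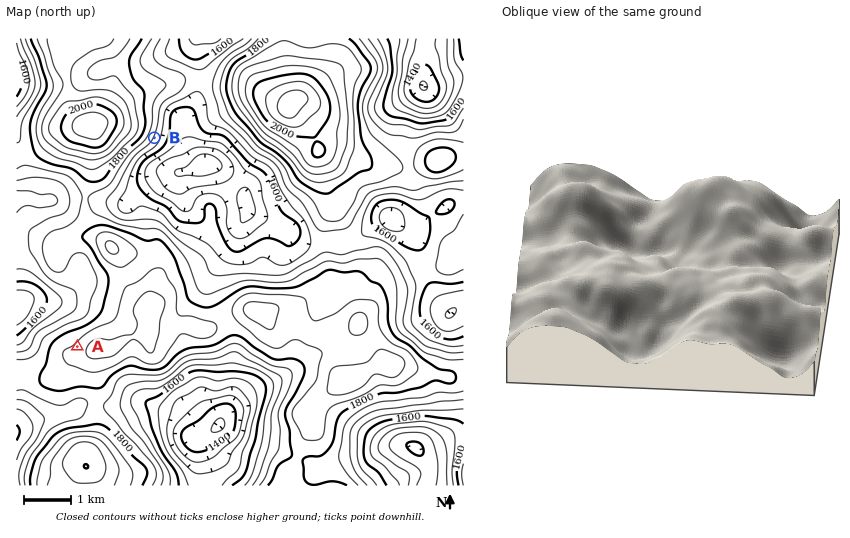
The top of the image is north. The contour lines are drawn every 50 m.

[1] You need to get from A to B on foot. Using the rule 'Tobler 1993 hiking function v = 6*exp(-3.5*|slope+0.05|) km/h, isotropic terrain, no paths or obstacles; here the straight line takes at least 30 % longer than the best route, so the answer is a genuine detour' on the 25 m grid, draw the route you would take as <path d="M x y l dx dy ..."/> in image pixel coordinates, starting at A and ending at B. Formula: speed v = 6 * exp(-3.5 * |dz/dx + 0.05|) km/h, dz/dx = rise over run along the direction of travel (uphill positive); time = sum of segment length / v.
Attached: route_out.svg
<path d="M77 347l6-12 16-16 4-7 0-34-21-42 0-5 6-12 0-5 7-14 3-4 12-6 7-7 10-21 12-11 7-4 7-7 1-2"/>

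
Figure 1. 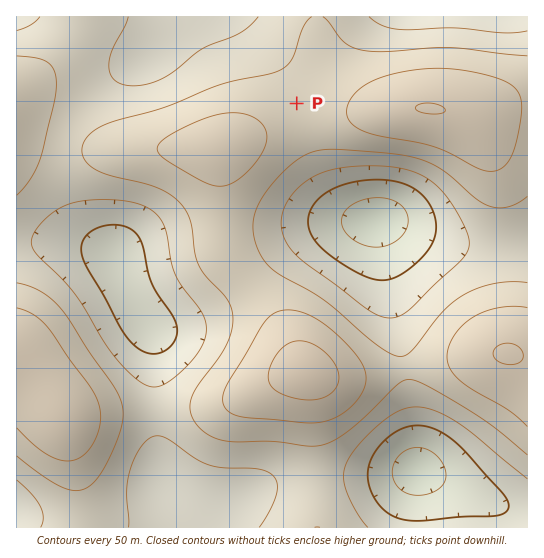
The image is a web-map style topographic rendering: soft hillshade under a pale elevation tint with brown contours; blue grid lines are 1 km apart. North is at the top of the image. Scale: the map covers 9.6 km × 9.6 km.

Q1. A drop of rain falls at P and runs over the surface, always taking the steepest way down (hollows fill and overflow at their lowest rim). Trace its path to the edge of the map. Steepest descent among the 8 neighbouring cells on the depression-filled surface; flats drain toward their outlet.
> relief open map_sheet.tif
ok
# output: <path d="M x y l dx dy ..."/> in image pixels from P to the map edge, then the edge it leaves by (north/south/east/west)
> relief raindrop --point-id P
<path d="M297 103l0-22-63-63 0-1"/>
exit: north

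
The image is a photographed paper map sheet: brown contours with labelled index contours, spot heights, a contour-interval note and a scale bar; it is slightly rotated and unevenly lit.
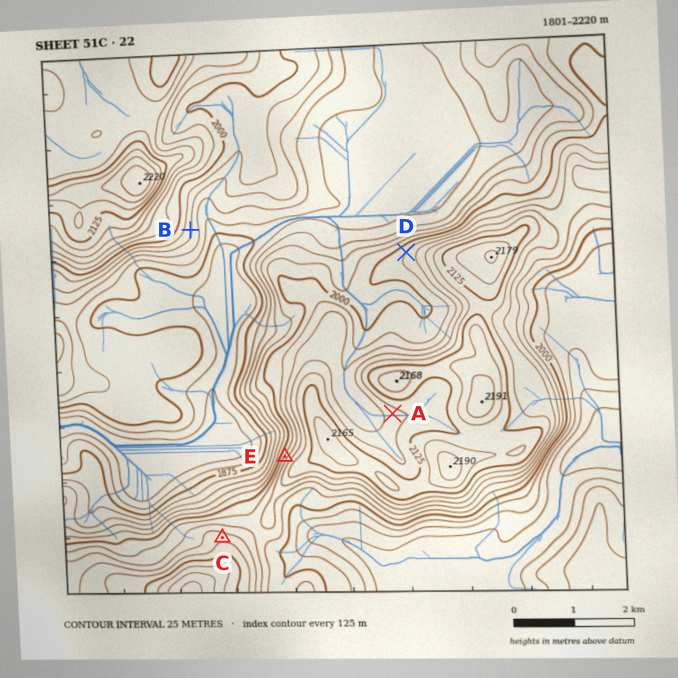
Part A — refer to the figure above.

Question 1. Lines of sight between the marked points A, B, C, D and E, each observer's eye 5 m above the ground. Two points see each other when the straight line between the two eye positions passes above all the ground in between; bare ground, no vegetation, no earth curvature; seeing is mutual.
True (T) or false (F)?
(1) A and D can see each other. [F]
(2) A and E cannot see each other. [T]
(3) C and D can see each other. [F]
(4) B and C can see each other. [T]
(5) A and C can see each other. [F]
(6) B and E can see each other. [T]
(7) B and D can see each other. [T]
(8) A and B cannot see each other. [T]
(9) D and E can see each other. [F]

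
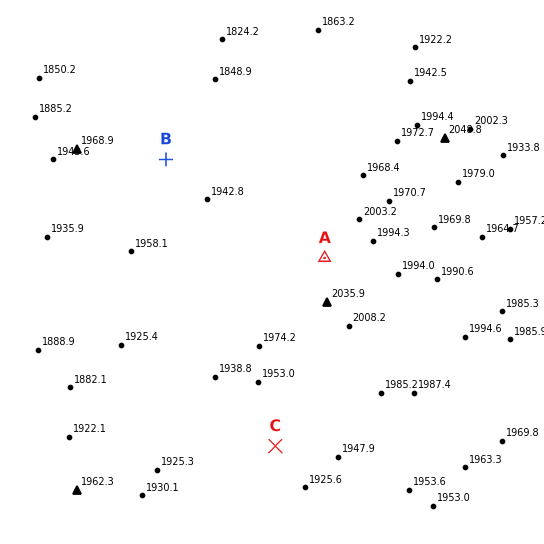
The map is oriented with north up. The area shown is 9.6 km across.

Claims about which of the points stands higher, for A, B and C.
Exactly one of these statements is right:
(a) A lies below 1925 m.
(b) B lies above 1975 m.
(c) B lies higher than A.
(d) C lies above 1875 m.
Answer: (d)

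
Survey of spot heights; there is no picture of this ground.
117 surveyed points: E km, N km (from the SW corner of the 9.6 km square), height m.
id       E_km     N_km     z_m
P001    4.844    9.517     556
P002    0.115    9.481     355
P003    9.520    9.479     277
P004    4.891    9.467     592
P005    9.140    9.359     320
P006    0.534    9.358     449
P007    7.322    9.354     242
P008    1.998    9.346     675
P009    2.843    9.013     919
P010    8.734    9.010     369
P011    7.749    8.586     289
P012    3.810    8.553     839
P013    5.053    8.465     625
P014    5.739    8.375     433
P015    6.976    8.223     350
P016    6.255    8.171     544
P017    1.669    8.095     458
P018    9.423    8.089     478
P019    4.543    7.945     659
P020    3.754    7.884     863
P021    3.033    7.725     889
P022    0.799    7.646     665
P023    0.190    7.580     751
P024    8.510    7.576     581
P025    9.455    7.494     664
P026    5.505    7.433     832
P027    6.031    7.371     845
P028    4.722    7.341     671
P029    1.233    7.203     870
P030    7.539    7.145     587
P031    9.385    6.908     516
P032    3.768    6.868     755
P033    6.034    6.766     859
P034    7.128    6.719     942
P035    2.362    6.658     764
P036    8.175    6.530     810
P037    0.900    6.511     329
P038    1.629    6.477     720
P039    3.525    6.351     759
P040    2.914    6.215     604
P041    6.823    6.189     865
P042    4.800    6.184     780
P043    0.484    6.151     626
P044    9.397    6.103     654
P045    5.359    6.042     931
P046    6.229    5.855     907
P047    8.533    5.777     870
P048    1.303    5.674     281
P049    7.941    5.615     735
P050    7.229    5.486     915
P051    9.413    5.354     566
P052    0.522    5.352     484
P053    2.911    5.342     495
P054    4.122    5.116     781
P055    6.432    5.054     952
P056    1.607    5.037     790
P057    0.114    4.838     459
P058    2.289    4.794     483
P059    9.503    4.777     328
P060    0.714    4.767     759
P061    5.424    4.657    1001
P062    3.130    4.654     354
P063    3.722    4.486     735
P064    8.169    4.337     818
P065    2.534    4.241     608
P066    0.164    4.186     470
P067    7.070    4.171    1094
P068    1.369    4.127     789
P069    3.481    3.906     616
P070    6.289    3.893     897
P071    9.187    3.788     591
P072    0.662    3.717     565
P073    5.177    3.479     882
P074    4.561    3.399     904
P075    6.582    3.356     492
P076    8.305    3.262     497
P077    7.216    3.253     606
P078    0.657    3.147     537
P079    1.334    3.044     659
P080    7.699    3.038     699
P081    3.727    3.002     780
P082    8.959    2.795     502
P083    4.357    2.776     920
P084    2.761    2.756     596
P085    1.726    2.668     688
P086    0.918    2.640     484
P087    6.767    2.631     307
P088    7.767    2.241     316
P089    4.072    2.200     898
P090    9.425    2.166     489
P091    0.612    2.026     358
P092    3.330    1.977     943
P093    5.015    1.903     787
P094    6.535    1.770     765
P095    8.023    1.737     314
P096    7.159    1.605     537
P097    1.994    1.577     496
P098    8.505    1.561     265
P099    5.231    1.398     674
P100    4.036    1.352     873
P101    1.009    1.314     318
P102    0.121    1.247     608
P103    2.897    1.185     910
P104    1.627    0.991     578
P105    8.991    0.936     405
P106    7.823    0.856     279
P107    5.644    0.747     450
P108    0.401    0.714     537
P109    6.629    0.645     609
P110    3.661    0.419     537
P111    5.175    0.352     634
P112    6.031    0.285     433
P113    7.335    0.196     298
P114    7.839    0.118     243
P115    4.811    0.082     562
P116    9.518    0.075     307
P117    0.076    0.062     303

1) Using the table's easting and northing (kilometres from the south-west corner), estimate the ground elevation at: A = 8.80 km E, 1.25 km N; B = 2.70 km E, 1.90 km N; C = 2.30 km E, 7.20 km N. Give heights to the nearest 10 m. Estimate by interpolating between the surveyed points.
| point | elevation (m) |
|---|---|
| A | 420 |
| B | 770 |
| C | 680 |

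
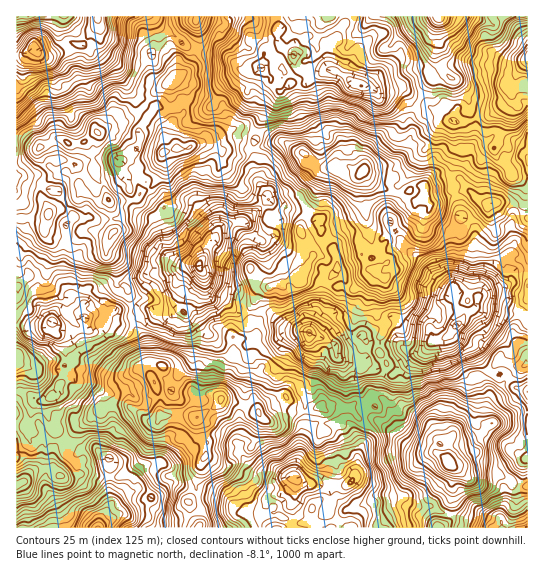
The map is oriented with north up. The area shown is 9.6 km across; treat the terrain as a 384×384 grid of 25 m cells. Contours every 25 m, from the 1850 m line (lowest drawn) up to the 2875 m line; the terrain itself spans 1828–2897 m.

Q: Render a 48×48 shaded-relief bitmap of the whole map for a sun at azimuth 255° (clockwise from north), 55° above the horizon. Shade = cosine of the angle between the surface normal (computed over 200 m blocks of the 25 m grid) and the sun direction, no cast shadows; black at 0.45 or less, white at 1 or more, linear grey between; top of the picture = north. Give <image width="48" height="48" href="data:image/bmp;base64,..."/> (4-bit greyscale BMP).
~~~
<image width="48" height="48" href="data:image/bmp;base64,Qk32BAAAAAAAAHYAAAAoAAAAMAAAADAAAAABAAQAAAAAAIAEAAATCwAAEwsAABAAAAAAAAAAAAAAABEREQAiIiIAMzMzAERERABVVVUAZmZmAHd3dwCIiIgAmZmZAKqqqgC7u7sAzMzMAN3d3QDu7u4A////AJiJlUne3d3uxQFGeKqrqazt3u7YZTJaqJh4hVi97t7tpQFomZm7m8vN7d3Lp0RruYdnd2ad7c7ulBOJeIi7mrvN7d3dx1VpunVqh2WMzd7ttkWIZmerqqrO7d7tyXVIqmWLhVWbve7d2GVnU0e9y5re/+3dy3E4hoiZVmR83dze6nVFVEjNyonv//3eyDA1M6iXaGOd7rzu62NXZla9qZrv/+7tpTIRNYmomWi83svdylN7hmWtp4nf/t3bhVICeYqpu5nN3sq8ymSMuXSduIi+7c3blTUzZ6qa3bqs7tqsyWaMymR7uZrN283JczmDInibzNyt7curuYectkaKqZq7u8yoZGhzImeavMy9y8qbu7h6hWeKqIiburqYZVdjRYmJvMzMzMmcu6ZHZYdphmiqh4mHVGh0RbpnrN7dzcibl3RFVoh3U1iXVoh2Vpl2ialVnO7d3KiHZ2VXd4dTM3mZmHdmeaiKzHdUjNzMy5hUV2eIl2UTRay8pkVneInLvDM0iru6mHQjVnqZhVMVid3MhFVoiau7vBI2q6qqmFIkaKyohTMnvO27hnNJq8y7uURZy6u8yVRGm8uZlDRa3uy8qFFZnMvMt2Vr2rzMyFZ4q7qalmZ63dy7mWJoesvdunZ6ubzNyHdomZrMqZdpzN26mXI2ebzu3GeZmbzdt2VXeL3dy6hovMzLqFEDi7zu7miom7zcdFRHV87u3KqXrMzcpRAke7zu7qqpq7vKU2VFOe7+uqunis7slhA1e7vd3au6vMynIUREXP7tiLu4ic7blzFHi7rMvKzLvN2kEDVlW+3bebzKid7KllZnmrqqvd3Kq820IjeFSM7ai83Kit7Kd6uGiquovd3InMy3Mkd1Ra7avN7InN3JedyFiZzInLy3m8y4Q2l0RIzM7c7Ivd3HbNyUaby4vbzIi8y4ZXmFVYu77M3Lve62jeyUKN23nMy4vMymeGeGeJu5it7dzO24nNuUOd2nd8yq3aqEmohlmpq4W+7tzNypmrpza7l1V8zM26lmq7p2m7l1jO7dzNymaJljeodke93cuslHvNyGm7lWnO7t3LuVVmZmd3dmve26vLhIzeyXealnrO/qq6qERDaHeHZ5zf6qy6hnnO26d5hnve6miqhSJGeHeIaL3durqbqGe9yYd3Z3vchnmpYyN5dmeIebvKqpact3acuHd3iHiXZ5qWMTV4dWiZmIiqu4eriIeKuoZ4lkVmeYhkEDaZd4m6dmibqWeXipeau5ZpgzZmiHdjADm7mZq5ZWmcqHmYuoi8uphWQldXmIhRFJ3cy6qoVFm7qYqpqXvdy5YiJHd5qZhCa97e7bt0M1qohoqXiJ3cu4UhFHirmYeJvM7u7cpCRWh3aLuHms7by4YwFom6ipiszMze3bdDVlU3jeyZvN7bynhhOIiZi8q8vNy97qZEV2QyjuuqrO7bqayEVXiJq7q8u9zN7adCWGREfNqHnv7KrNx1U2hpy7usy73u7adCWFNXablUnv66zuxjVGZqy8yZzczu7rVDRmZg=="/>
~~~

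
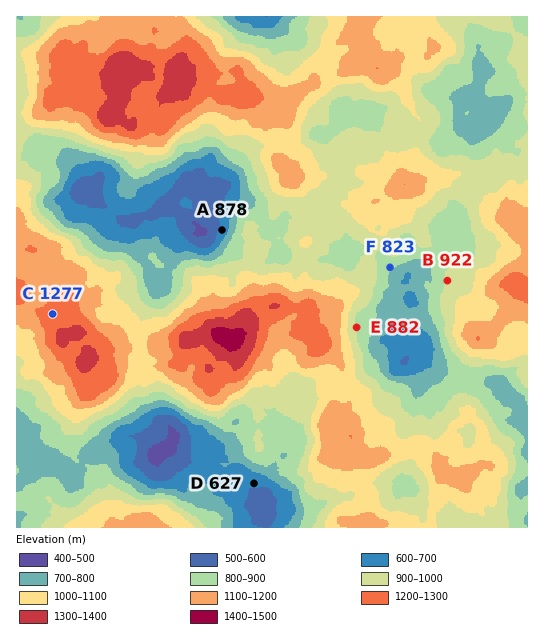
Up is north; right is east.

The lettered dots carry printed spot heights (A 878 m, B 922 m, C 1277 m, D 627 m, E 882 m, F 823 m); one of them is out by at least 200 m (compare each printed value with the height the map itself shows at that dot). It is A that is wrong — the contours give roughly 628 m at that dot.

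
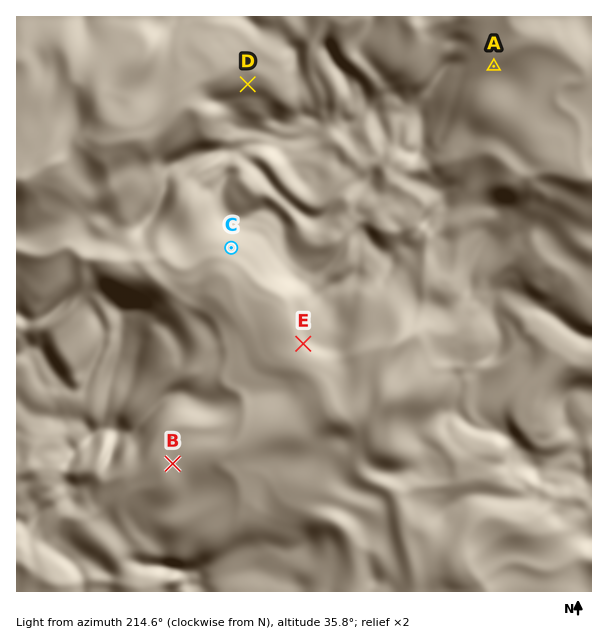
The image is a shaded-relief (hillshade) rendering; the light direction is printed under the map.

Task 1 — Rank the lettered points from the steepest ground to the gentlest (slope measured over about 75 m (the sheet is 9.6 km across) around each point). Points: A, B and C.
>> C A B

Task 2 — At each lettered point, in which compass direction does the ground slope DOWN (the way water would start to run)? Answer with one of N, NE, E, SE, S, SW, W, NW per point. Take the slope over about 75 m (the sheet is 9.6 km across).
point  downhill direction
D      N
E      SW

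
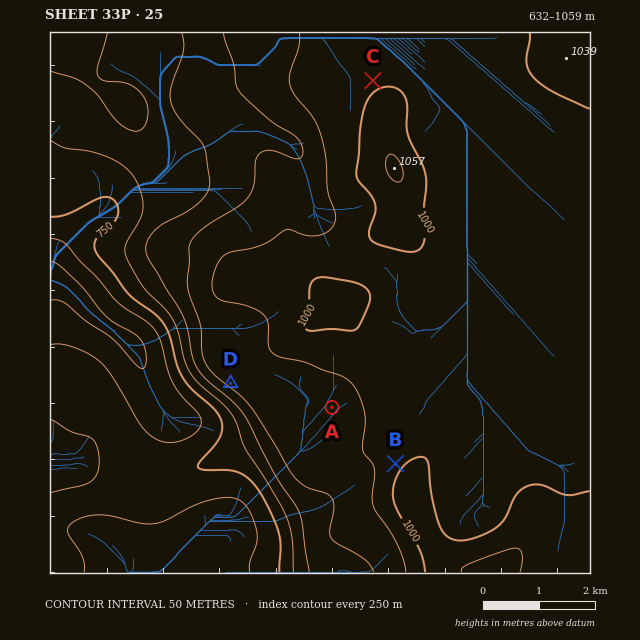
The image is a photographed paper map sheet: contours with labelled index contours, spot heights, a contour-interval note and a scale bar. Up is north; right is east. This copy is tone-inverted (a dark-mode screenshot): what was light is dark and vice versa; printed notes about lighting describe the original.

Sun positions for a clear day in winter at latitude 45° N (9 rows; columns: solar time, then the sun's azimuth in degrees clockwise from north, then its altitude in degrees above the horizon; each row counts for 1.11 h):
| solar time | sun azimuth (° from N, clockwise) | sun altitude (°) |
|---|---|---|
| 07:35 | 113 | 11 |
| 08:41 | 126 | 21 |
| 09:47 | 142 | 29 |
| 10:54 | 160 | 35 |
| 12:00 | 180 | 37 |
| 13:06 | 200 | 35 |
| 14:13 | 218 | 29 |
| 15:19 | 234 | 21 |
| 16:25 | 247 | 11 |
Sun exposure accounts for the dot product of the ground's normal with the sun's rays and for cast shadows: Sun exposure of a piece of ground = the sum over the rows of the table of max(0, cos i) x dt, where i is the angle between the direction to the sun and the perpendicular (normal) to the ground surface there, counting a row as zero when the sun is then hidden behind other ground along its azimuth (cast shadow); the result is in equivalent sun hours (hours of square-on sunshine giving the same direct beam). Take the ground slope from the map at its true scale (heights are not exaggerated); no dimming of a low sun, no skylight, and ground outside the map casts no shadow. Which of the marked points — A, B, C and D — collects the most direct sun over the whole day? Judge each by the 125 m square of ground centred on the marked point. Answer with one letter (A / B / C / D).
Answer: D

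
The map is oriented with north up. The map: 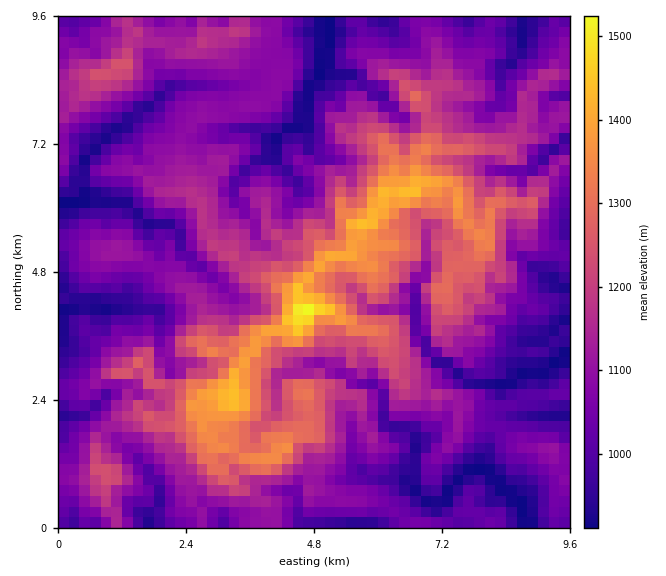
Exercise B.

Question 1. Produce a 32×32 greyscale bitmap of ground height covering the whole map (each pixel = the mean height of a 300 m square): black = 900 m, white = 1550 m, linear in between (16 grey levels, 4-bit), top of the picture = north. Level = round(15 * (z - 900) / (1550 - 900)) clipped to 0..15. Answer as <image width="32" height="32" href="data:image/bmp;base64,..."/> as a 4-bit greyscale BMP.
<image width="32" height="32" href="data:image/bmp;base64,Qk12AgAAAAAAAHYAAAAoAAAAIAAAACAAAAABAAQAAAAAAAACAAATCwAAEwsAABAAAAAAAAAAAAAAABEREQAiIiIAMzMzAERERABVVVUAZmZmAHd3dwCIiIgAmZmZAKqqqgC7u7sAzMzMAN3d3QDu7u4A////ACM1MSNENFUyIiIjMzMzECM0VjIkVEVVNEREMxETIgEzRXZTJFZ3VEVUQzESEiARNEWIUkVomIhlVCIhIxABIjQ0dTRWipqqlmU0QhQyEjRENGRFZ5qpmqmGRUMSRCNEQyNFZ4irqoiZhUUiM0QzIiIiJWd4u8yXiYZVNVVFMyIhNDNWeKvMlpqHZEdmVDEiIyNXeGWIu5ZmZURnZCEhERIiRnhFaJuoZVV2h2I0MhEQEjRVR5maual3iIc0ZUMhERIjMyV4eKvMmaqXJnZTIhERERIjVlVo3suWZTeHVTMhERISNFVFaMy5eHU4l3VDIRMzM0VURom8qIqXSJh2UxEkRERENGd3ibq6mGaZl1IiNFVUM0Z2Vniru6qHiahFMzNEQiJWZldoibupdoqoVkISIiEjVlRVRmm8uYiamHdCABETVWZEZTNZi8y6qomIUyEjNVZlM0QiV2nMy7l3VWMxNFRVVVIiJEVoqrmHVENFQRM0VUVUITIkV6ipiHd0I0IRI0RDMyERNniXiXd2ZlNUMhI0REMzEDZnVGdlRVZVVlQxJERERCAzVDWHZUNGRGZ2VCIzREQxEjI3h2ZTRlNXiHVEREREQgEUZlZlQiRVRVZ1VWVVREICRERFVEMSRERVZlVmZlQyATMyRUMzETQjRWVFVVZUMQEyEkQyMxEj"/>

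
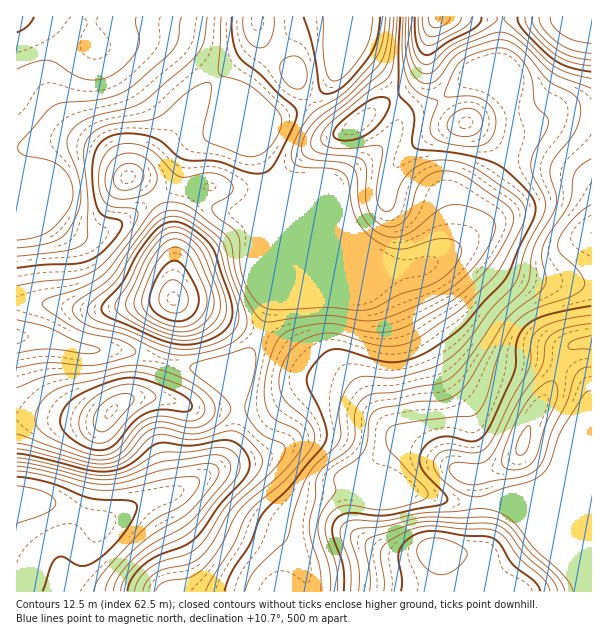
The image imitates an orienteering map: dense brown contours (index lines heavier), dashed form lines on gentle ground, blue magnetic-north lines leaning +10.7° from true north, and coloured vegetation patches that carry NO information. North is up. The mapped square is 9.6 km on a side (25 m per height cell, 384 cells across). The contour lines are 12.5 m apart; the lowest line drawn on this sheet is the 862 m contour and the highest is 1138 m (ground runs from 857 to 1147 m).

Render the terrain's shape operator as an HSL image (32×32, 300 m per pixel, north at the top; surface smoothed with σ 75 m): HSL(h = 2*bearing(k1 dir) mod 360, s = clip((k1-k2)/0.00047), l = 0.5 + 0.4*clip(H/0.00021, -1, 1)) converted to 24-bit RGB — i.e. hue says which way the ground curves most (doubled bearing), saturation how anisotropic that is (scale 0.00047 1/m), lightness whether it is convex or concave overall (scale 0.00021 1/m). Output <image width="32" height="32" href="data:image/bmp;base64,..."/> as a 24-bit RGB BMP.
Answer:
<image width="32" height="32" href="data:image/bmp;base64,Qk02DAAAAAAAADYAAAAoAAAAIAAAACAAAAABABgAAAAAAAAMAAATCwAAEwsAAAAAAAAAAAAAdnl2eoF3g5J8VW+VKlO0VnTWt7na4Nviua/Mb2HCdFyzlYKek42OlZaOn5yQinKSNylnNzldpa5lr6Zkl5dgop1il39VnJRMaX9VcH5yboiBiLqixuPd0NjpfQCxcVKCeXqFfomDhpd8W4d/L3V7MYuNdqucxryxwpu6jFC1jlKppX+Zn4qLmY2EnI97hlp7TiZfWUBekq9Rmq5xiqGHnXqJpXZ9rrOSdqGlYn+OcLN8ceaadNWgaAoxaRpGgH5/en2NhIeOl5WHcoN5RW9oKmhPNIc8ia9OoXZjkkuTmVKWp21wpYFun4ZumoVwfUmBXyZ7fWWdltOpld7ZjqbboJDeycrq2uHxn5zsmpHk1enpmNivNggmZyVAgH1+gH9/e4KLf4KMl4GCj292ZXVtQWtYN3o+V5Y9YYBTYU55k1Odt3yUtYeMp4uFmIJ9V0aHLi+0sNbj1vXwl9ztXYvjkJ7k1+DuvLjhk2bSmIDK3cfBwxdcXBNMgH5/gH9/gIB/e39ld3Jdh2NOj15CfG4/UWw8Ono2SpI6PXQ9N1pdUGGLqJS2y6vMy6HMvou5Z1WWO5aWV91hitxYZHUkIi8MPVoWhXsTVS0DMh4BTEoBZUMAbhYcgHh8gIB/gIB/gIB/XVQgTDsVSTMOZ0YLd2kLTmwPLGkTOm8dOlshFkMcHV43TYpUpJNysH2Qx3y+zGHHomFtkL4zkI0gblQubXM9MDcQLiAFSiYGn30an7MtVG8jSmMeVns8d4B3f4B/gIB/MikPRjARVkIaiWsnzs4rZNooIKlBMHdIVGs6LlwcBywIES0LYHEccI4nVHlFnmCx1KnX2LrYxIq+mWBtd1BKfzqAblixm7DT2evyurXu2nDy2HioQs8uEXpQen+Af39/TUK3eHfIhpLXq63f4erq1+7iUcXVLk2Zkk6SnnlIKVsiDS8XPHYkcq4pJGoeI1osg6BQuIdqv12RzWepp3iwV4i1Z6bJodvTk8y9XzupzCzn9dPk7ObfI3+eTWl9f39/fYT5rLfynKjwrKvs7N/q6+LYVVSJIRs2ZDVUwZJ0dreXHZOqObCui617ZYVWJ1EtQmskgYgxd2hDoXlfr6eXcpukVaaQd7Bmj41UMC1DRzdx5LKs997OnU5+IExff4CAYWnDgYy9c3+8dHvD5cjZ+NLa00CzPCFzQ3Oy0u3myuTwMHHvMWXIkYKmonuXYG2JU5KAZZqAcY+WiLOgnruxiIWqeZWddZJ/mWNtQkRnKk9jvJuB+9TK0XuAHlxjXn99Y22ceIqfdZGpX5O8oZzO9tXw8M79qaj/zOL/0+z4q6vpbB7EPjyQl2SlqIKXgIKcaqOkYKKdbKWeg7qWfqGXinqWloeVeWqHnmKJjF2MM2RuUJV+6byz773EgGaxKE1ib3qhepqnerG1Wq7AX52+u7DP4tLsqaPle47OtWlZdBIzfUBeU2V9Wk2RrJOclZahf5WbapCOYqJ5a6xtaoR4cnV+knh5fmKDi2CNo2uMXHyBNHpgtLRm66yeyG6IOipmeoSUeZ6LZaBoTX5FOmEtcIMupHQdaSwGMxoAMyIARUoQY3xKYnh9OFd2o6SRoZaXjIWUf5WVeK2SdaGManeDa3F5hW9ygmiCaF+Fo3CgpnqUVnZoWnlC0ptR0V5Ubz56gYJGhH07cFAhSzEMLisFMS8CMx4AMxUAXzUAqKkJQJIWFIINGWwxK3p3b6OFkp6ijo2pmbO3i7e4c3ugd2WNdWd/gW55gXV6Xml+bmeLrXigr3OsdIKckbSP0KLGlXjRe3g0a1UxdjEuqDRHszo/eytCfSZNuFRswNm31+/glN3abtrTGszpE5PIXLPCh6q7lKW/prW+hoSphlqYj16Nf2qHgHONjICPZGiFXWl+d3SQmpCvnK3ClLXJpqfPpZzagYC6c3fEcITdmJjx2sv8xqz/uaX/2Nb13enu3+rsus/goOHmMKvwFlm1R5CZUpVUdpNZm5BbgU5Idkddh2BmcYN5b4COhnuXf2eYZGyNbZWVfZ6KlKZ9eptfeYpWjo1XgYi/gpfBZprDTIrFZGfKkFrgq27j5Mvj6uvg1dvSw9nWotPMKjeLKQopZloxanAuZW0mb2olbmUwRmM0bINRdo5hWX1kZHh1emyFdnWMdYeDh3xhooNGlII8enQ2gH0yfYGTgJCPbYd/THVvQFhhVT5rmVqW0r6j6uO3zNacssuOn5NgIAkqXjJsf39/gIB/f4B/gIB/gH9/e399UndahJJPWXJJR2dFUnBTaXhofmdzj1FmtmZJrItNiIVXjo5ehoC5moKwnW+ZdFptOFlfL0x5Zmev1Ly28ujV3+TIxLOhs0WGGgg0W1t9f3+Af3+AgH9/gH9/gH9/gGFoeEcxgpo9W3hJSW5IQ3FESHJNVGpygFWbx4aox5SWmIl/iYx1TlkbcWEzmUNVmU1FRWgzD0MuLHdsw8Cg8fHa5evguYLM6ybfiRezU1mAf3+Af3+AgH9/gH9/gFh1cg8sxMJPa7dXVYpuWnttVntfSHpWOm1bPW13mH+r2rHFzJzCpJCteH9rQHBANG5qwFSLyVdAIlAUATIOEccM3fej3qRWYhMbYxYhkTdidmSDf3+AgH9/gH9/fnuAYA9pwoKh0uDJlMC3XHqkY3GRboOJZHxvRWNOKFI2MG0xrq5awYqIu56wgH9/foB/MV1mcSlu61Nl1IxeD34eAG4HdLYAkjMFdRMRfWM+WX9TZX96f4CAgH9/gH9/b2WAORR6ys663ePHjKadXF2RZmOQfWyKgV5zb1VWSGFGMGUvUYoth6s/qrRcgH9/f39/UT1uIx5LwZOp7t3i0NrlOta2NJBtiE6gtJfJqq/SfXvIbF6th252gXxbe31WXzZNKEJhqcGK3cWbp4NkYGRWYltVbU9We1JeinF7bYeaXo+iaaiIaqprjKZygnhneWNWWCthMHqTbcmt2ufa6uDrnZfRRWGwT3qhia2srIukfFiakEuu0ErB2jJkjlAfPkUdFmMmLq4zyKqGzHJ/hk5bV0c+WlZAXIZWbbOWZpq0a4yyhqSujaOhi5aMknqjhGqoVGm0RKPAXMqeh86DwLWPtF96f0plW2hIanxAgVw0b1A8PGM/OjKO53nr+b3z1Z/aU7yEFqNHQZdbwHOh11+9t1Wyb5eZW8V9R8aSTYeWYo2RdpKJjomBkYR4e3ORf3iYbIajXqewa7aXgK10oHpepEZepk1vlHdnW3Ndf3l0gH9/en9+HlFZQImWwKjl8dD78tX2habHLIRzSGt5r3G4wJbd0sjlvdrZU6m6RFZ8YXxkXH9cf39qln9tcXN5eod8cZeHYZ+LZZd0iohniVpYj1lsom6FrYWKZ2uKfH6AgH9/gHl8WjNXGnkcC6M/Vo7J+tHy+dLrg168OU1qUIRQXLOPsb/O3c3ciVe8WD6HkXGAaoBkXHBbkYhmc318dZN2cZp5ZYx3Znhpd2pmgmZshnJ8kX+Kq4aNoHOReHiAf3N0cjVRjFNifsllAME1AzotmUqQ9brH6W/OpSuYr7Y3GLEULps4r3xEjTJVXlh/nF6QnFtUZl09fYE2foWRgpeDeZJ0andpZWxjam5nendyf4N9gH+GmoCKrnSNklpve0FMW1eJibK4zd3HdcuICCgrDC8kwo5l7hqT6QB/+NaFSOYnGk02eXFUgHl4bmJ8aSdLqSYYi1QigYYmgH+OlYaCj31xdmpmbHJiYHFiaHpkdYJpdn1sgHVvnWJ/s02VpnGPcLCNXL2fvcqfwaWCKh1VDUU0KmI5hhVv/xyL/+3MzN9TECMSGj4PU2UuOhMfRBIgtksvwq2IlLy1dnltjndumHJtgXF5fXh+anN1bHlmc35icntibHNjdV9vlliKuY2Jo8KKSp9zjqdhw4toMSxsaH5/CSAqKxRJ4Uus/+HM+KJ/bkFFMH5HIlVELRhBckWLrta90ezorb/jcndufXtwk4J4in6GeXOHd3SNeH6QeoKQeYGObXOJXlyGcWGUvq+j0tO1bJOaZIhstqJ8OjV5fX6ADRtFCwwzmEGi/+XM9dbozc3+zNX/Ym3/Pzj/vMD63O7vsdLQfIur"/>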